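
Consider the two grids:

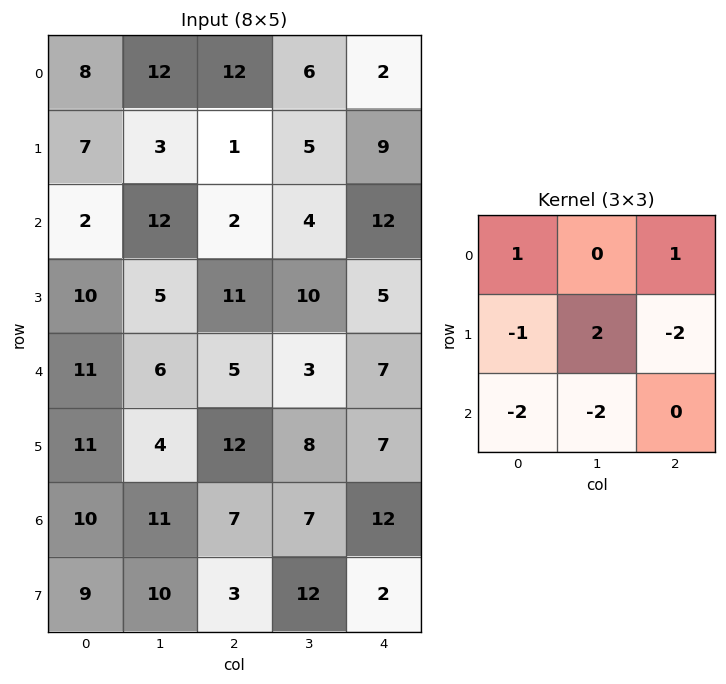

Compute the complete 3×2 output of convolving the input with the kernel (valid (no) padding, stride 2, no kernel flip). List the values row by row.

-11 -7
-52 -3
-53 -26

Output[0,0]: The receptive field on the input at this output position is [8 12 12 / 7 3 1 / 2 12 2]. Elementwise product with the kernel and sum: 8·1 + 12·1 + 7·-1 + 3·2 + 1·-2 + 2·-2 + 12·-2.
Output[0,1]: The receptive field on the input at this output position is [12 6 2 / 1 5 9 / 2 4 12]. Elementwise product with the kernel and sum: 12·1 + 2·1 + 1·-1 + 5·2 + 9·-2 + 2·-2 + 4·-2.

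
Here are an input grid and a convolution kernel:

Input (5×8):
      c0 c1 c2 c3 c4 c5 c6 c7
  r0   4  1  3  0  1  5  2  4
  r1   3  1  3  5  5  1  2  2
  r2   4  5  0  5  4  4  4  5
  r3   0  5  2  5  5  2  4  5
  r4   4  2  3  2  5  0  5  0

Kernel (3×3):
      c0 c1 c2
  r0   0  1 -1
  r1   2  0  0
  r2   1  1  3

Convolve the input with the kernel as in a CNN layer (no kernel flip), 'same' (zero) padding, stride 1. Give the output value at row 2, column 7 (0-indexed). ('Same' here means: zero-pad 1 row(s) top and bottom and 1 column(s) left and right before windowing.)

The receptive field on the zero-padded input at this output position is [2 2 0 / 4 5 0 / 4 5 0]. Elementwise product with the kernel and sum: 2·1 + 0·-1 + 4·2 + 4·1 + 5·1 + 0·3.

19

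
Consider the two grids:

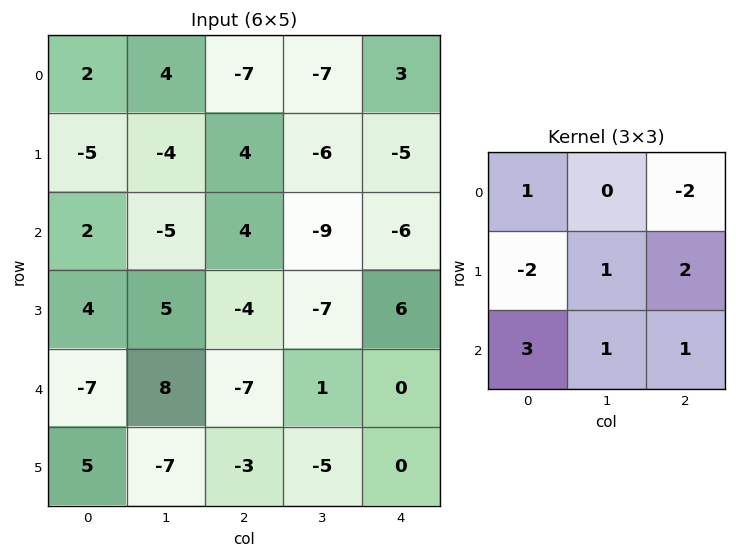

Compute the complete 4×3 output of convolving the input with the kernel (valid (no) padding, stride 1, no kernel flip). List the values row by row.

Output[0,0]: The receptive field on the input at this output position is [2 4 -7 / -5 -4 4 / 2 -5 4]. Elementwise product with the kernel and sum: 2·1 + -7·-2 + -5·-2 + -4·1 + 4·2 + 2·3 + -5·1 + 4·1.
Output[0,1]: The receptive field on the input at this output position is [4 -7 -7 / -4 4 -6 / -5 4 -9]. Elementwise product with the kernel and sum: 4·1 + -7·-2 + -4·-2 + 4·1 + -6·2 + -5·3 + 4·1 + -9·1.

35 -2 -40
-1 8 -28
-37 3 9
25 -31 -15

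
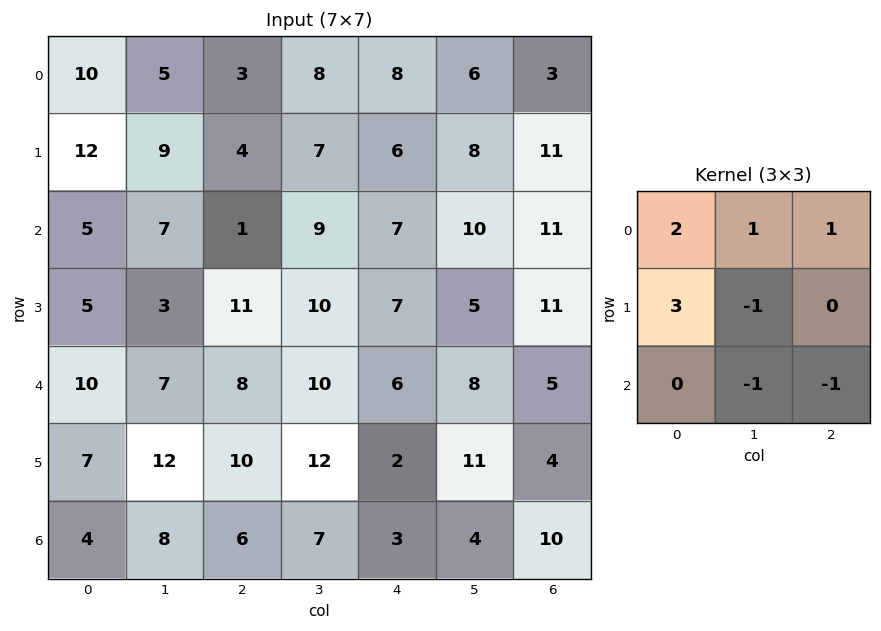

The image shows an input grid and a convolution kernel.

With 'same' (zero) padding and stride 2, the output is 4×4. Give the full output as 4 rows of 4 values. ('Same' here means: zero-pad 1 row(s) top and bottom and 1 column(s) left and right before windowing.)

-31 1 2 4
8 28 36 35
-21 18 43 36
15 64 55 28

Output[0,0]: The receptive field on the zero-padded input at this output position is [0 0 0 / 0 10 5 / 0 12 9]. Elementwise product with the kernel and sum: 0·2 + 0·1 + 0·1 + 0·3 + 10·-1 + 12·-1 + 9·-1.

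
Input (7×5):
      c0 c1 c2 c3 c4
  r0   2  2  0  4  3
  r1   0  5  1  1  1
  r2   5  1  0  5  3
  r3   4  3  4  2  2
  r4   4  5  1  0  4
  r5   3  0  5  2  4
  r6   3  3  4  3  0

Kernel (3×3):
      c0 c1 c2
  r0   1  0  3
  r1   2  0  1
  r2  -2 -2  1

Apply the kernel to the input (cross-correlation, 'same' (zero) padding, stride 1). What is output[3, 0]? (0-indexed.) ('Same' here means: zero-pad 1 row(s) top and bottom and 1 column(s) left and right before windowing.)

The receptive field on the zero-padded input at this output position is [0 5 1 / 0 4 3 / 0 4 5]. Elementwise product with the kernel and sum: 0·1 + 1·3 + 0·2 + 3·1 + 0·-2 + 4·-2 + 5·1.

3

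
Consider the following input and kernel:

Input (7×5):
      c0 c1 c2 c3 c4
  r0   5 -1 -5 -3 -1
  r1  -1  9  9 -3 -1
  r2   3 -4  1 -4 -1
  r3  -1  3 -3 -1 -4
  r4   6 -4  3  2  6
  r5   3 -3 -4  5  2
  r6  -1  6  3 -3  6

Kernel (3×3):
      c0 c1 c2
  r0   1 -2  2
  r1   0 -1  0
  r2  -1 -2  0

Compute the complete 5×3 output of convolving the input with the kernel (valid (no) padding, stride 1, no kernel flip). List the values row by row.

Output[0,0]: The receptive field on the input at this output position is [5 -1 -5 / -1 9 9 / 3 -4 1]. Elementwise product with the kernel and sum: 5·1 + -1·-2 + -5·2 + 9·-1 + 3·-1 + -4·-2.
Output[0,1]: The receptive field on the input at this output position is [-1 -5 -3 / 9 9 -3 / -4 1 -4]. Elementwise product with the kernel and sum: -1·1 + -5·-2 + -3·2 + 9·-1 + -4·-1 + 1·-2.

-7 -4 9
-2 -13 22
12 -13 1
-6 15 -17
12 -14 9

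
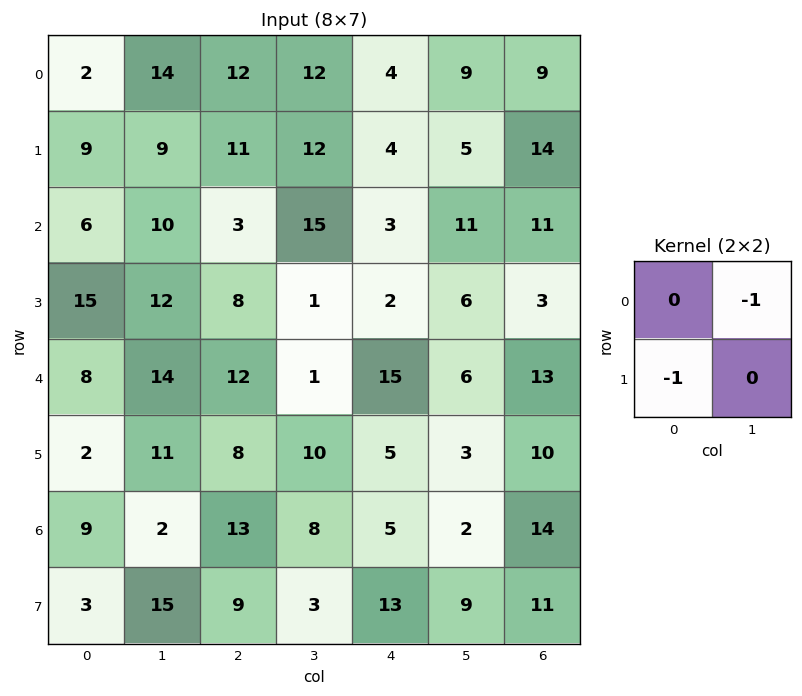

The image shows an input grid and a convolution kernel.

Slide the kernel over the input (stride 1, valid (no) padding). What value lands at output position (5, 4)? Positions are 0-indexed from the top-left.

The receptive field on the input at this output position is [5 3 / 5 2]. Elementwise product with the kernel and sum: 3·-1 + 5·-1.

-8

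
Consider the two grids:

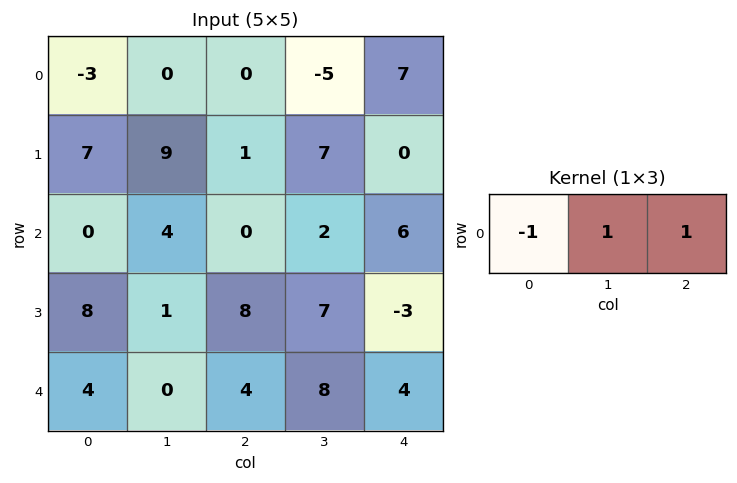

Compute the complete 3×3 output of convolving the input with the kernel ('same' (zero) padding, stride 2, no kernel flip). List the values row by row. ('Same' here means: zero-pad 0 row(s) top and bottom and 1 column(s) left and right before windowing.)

Output[0,0]: The receptive field on the zero-padded input at this output position is [0 -3 0]. Elementwise product with the kernel and sum: 0·-1 + -3·1 + 0·1.

-3 -5 12
4 -2 4
4 12 -4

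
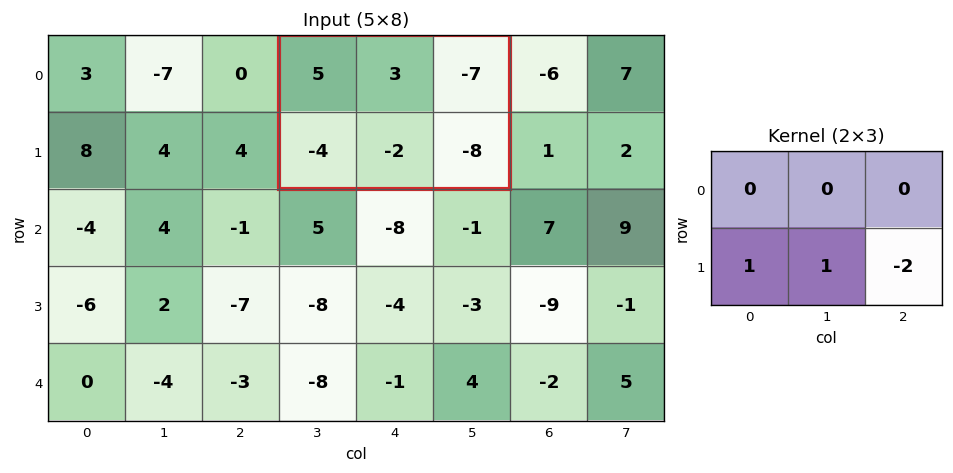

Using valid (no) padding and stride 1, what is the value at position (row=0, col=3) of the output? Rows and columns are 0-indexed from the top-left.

The receptive field on the input at this output position is [5 3 -7 / -4 -2 -8]. Elementwise product with the kernel and sum: -4·1 + -2·1 + -8·-2.

10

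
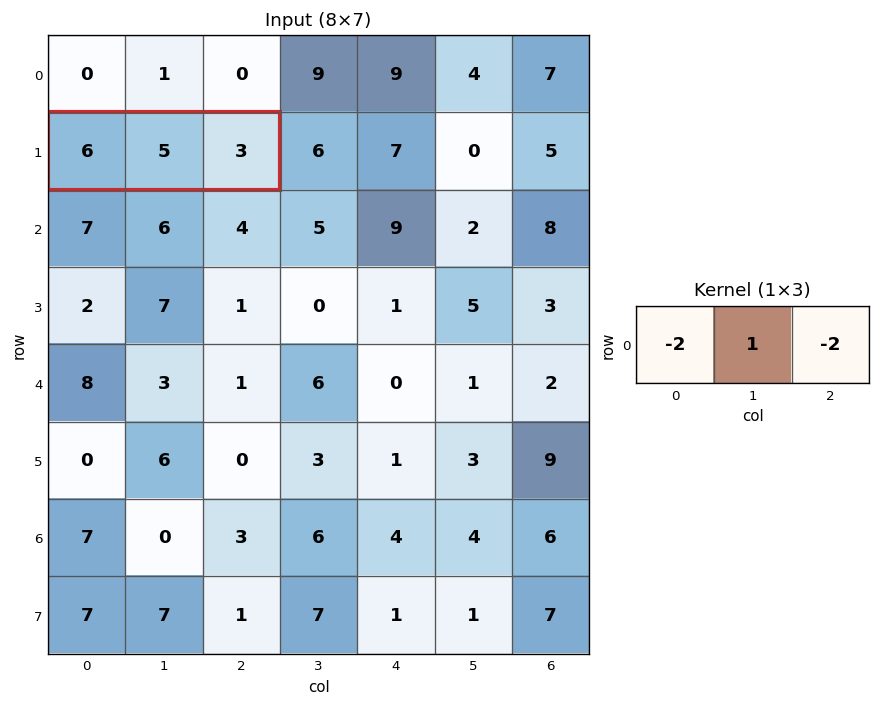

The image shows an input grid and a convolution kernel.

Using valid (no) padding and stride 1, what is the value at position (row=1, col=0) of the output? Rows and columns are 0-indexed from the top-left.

The receptive field on the input at this output position is [6 5 3]. Elementwise product with the kernel and sum: 6·-2 + 5·1 + 3·-2.

-13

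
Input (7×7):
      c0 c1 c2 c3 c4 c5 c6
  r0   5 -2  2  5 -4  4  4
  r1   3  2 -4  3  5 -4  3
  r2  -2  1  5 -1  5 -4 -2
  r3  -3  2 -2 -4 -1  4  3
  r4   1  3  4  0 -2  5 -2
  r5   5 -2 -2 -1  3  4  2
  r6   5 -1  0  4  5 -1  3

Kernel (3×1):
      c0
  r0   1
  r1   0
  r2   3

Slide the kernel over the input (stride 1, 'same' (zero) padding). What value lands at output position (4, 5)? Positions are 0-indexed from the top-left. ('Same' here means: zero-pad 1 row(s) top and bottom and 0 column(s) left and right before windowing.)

The receptive field on the zero-padded input at this output position is [4 / 5 / 4]. Elementwise product with the kernel and sum: 4·1 + 4·3.

16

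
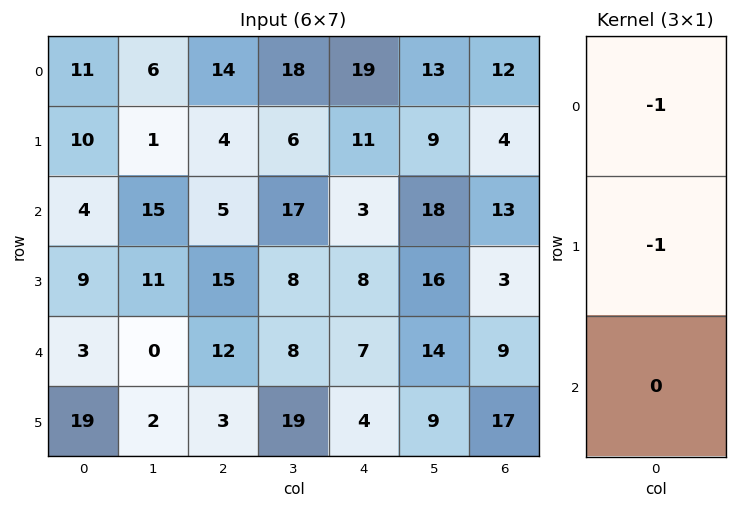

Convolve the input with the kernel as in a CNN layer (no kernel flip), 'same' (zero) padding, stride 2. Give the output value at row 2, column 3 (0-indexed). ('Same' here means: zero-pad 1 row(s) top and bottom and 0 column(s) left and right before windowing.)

-12

The receptive field on the zero-padded input at this output position is [3 / 9 / 17]. Elementwise product with the kernel and sum: 3·-1 + 9·-1.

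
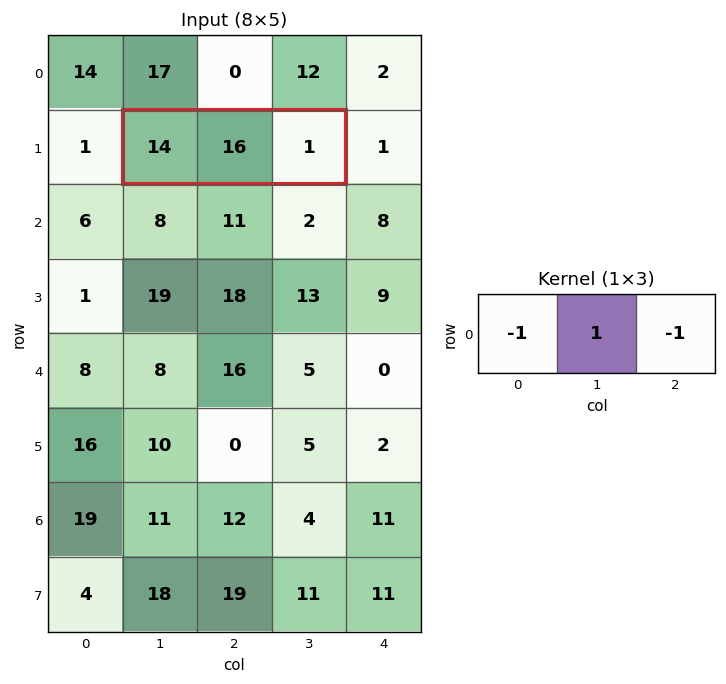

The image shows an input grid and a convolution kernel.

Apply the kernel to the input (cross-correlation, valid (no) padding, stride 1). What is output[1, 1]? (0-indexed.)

1

The receptive field on the input at this output position is [14 16 1]. Elementwise product with the kernel and sum: 14·-1 + 16·1 + 1·-1.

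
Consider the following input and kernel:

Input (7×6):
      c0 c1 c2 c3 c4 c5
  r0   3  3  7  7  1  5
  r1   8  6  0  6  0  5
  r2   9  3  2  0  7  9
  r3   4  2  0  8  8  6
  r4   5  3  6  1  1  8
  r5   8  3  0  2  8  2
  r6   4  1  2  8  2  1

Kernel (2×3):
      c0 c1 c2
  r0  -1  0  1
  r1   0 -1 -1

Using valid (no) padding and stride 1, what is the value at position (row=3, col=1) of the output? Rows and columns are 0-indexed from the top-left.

-1

The receptive field on the input at this output position is [2 0 8 / 3 6 1]. Elementwise product with the kernel and sum: 2·-1 + 8·1 + 6·-1 + 1·-1.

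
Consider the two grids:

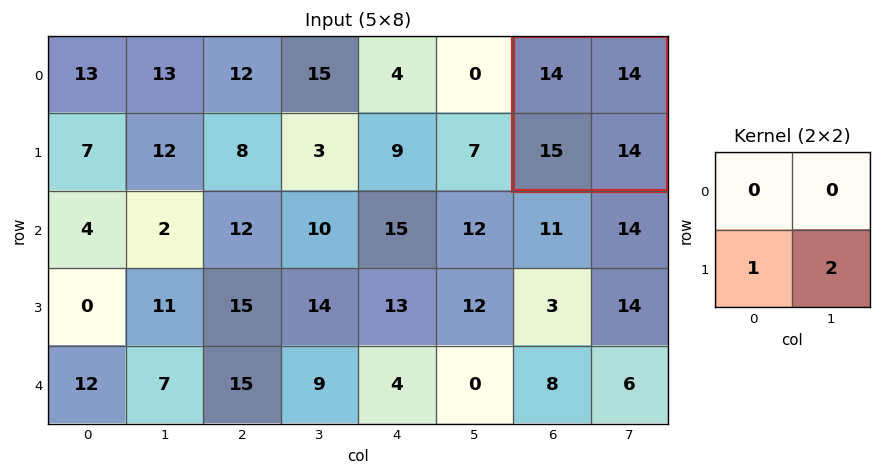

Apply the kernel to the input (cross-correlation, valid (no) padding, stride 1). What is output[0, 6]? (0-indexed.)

43

The receptive field on the input at this output position is [14 14 / 15 14]. Elementwise product with the kernel and sum: 15·1 + 14·2.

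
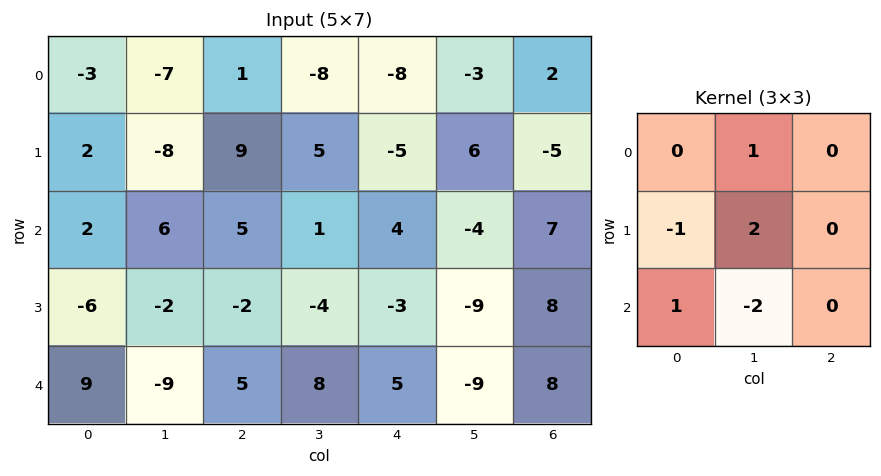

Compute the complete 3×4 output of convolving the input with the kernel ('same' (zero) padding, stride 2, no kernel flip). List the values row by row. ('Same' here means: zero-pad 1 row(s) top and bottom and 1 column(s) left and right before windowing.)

Output[0,0]: The receptive field on the zero-padded input at this output position is [0 0 0 / 0 -3 -7 / 0 2 -8]. Elementwise product with the kernel and sum: 0·1 + 0·-1 + -3·2 + 0·1 + 2·-2.
Output[0,1]: The receptive field on the zero-padded input at this output position is [0 0 0 / -7 1 -8 / -8 9 5]. Elementwise product with the kernel and sum: 0·1 + -7·-1 + 1·2 + -8·1 + 9·-2.

-10 -17 7 23
18 15 4 -12
12 17 -1 33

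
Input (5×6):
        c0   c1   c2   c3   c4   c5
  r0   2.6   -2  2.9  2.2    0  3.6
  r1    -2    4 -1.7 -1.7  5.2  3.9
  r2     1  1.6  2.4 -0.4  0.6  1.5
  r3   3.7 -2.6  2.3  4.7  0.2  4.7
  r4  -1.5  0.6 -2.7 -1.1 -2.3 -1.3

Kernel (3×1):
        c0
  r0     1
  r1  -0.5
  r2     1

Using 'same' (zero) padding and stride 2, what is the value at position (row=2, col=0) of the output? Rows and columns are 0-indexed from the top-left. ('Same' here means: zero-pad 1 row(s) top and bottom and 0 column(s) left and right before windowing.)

4.45

The receptive field on the zero-padded input at this output position is [3.7 / -1.5 / 0]. Elementwise product with the kernel and sum: 3.7·1 + -1.5·-0.5 + 0·1.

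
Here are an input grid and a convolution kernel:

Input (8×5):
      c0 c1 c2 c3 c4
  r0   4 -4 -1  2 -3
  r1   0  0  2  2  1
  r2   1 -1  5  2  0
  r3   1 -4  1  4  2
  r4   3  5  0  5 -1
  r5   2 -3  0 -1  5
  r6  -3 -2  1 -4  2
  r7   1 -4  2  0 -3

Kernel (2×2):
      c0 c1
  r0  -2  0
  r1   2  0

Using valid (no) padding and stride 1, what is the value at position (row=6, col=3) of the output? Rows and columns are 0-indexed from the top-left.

8

The receptive field on the input at this output position is [-4 2 / 0 -3]. Elementwise product with the kernel and sum: -4·-2 + 0·2.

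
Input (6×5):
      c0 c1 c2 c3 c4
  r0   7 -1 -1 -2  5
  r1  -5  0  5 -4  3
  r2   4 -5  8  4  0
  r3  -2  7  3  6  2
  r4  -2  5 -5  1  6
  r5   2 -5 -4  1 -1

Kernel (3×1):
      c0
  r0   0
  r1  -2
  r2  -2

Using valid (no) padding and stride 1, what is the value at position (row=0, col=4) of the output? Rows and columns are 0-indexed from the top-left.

-6

The receptive field on the input at this output position is [5 / 3 / 0]. Elementwise product with the kernel and sum: 3·-2 + 0·-2.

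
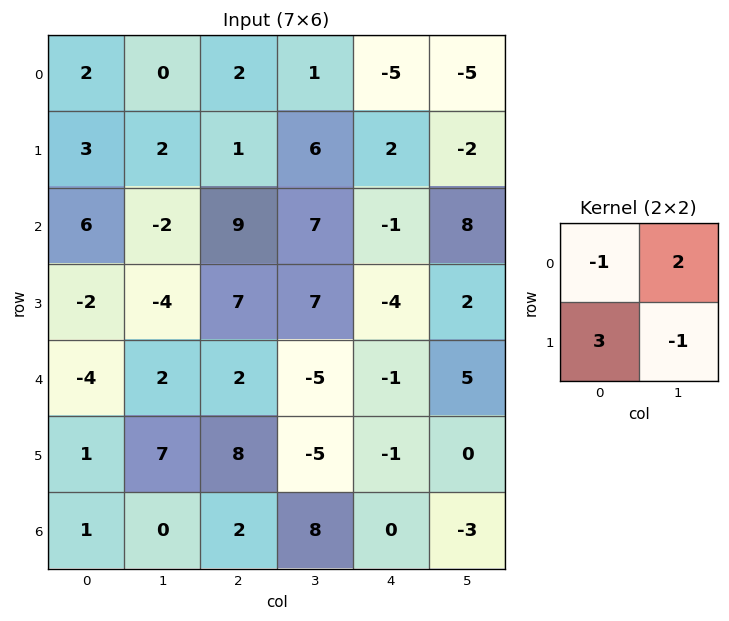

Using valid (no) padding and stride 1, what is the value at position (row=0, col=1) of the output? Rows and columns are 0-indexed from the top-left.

9

The receptive field on the input at this output position is [0 2 / 2 1]. Elementwise product with the kernel and sum: 0·-1 + 2·2 + 2·3 + 1·-1.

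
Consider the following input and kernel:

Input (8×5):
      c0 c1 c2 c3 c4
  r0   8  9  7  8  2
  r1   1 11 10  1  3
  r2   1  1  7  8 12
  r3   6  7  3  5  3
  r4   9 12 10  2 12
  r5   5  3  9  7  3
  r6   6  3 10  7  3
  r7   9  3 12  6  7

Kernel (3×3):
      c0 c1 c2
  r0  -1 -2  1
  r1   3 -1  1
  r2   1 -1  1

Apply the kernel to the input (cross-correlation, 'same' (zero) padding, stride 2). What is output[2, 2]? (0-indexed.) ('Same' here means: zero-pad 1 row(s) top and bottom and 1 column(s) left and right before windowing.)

The receptive field on the zero-padded input at this output position is [5 3 0 / 2 12 0 / 7 3 0]. Elementwise product with the kernel and sum: 5·-1 + 3·-2 + 0·1 + 2·3 + 12·-1 + 0·1 + 7·1 + 3·-1 + 0·1.

-13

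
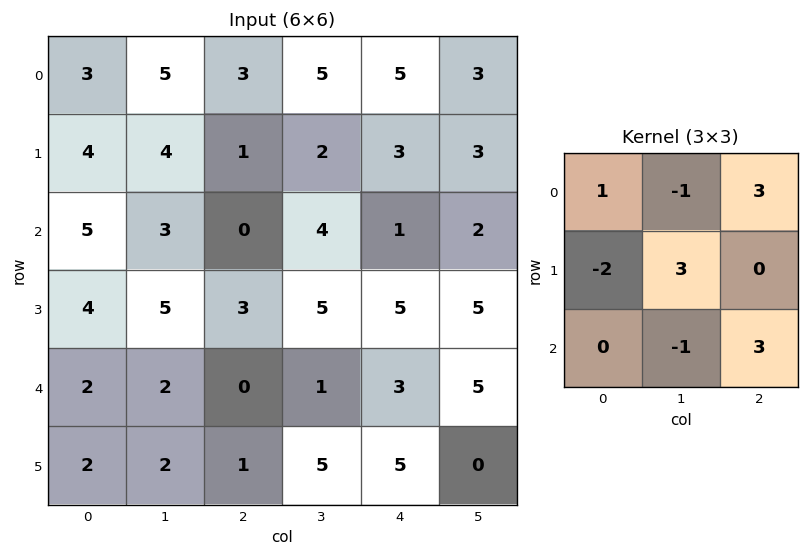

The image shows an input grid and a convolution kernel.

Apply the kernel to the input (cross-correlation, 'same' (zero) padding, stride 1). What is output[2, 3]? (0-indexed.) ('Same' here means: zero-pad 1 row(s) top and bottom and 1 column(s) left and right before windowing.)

30

The receptive field on the zero-padded input at this output position is [1 2 3 / 0 4 1 / 3 5 5]. Elementwise product with the kernel and sum: 1·1 + 2·-1 + 3·3 + 0·-2 + 4·3 + 5·-1 + 5·3.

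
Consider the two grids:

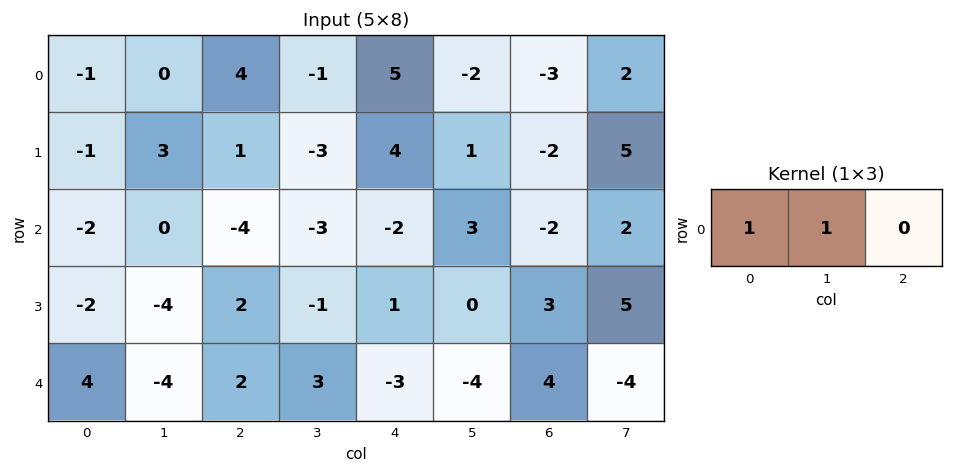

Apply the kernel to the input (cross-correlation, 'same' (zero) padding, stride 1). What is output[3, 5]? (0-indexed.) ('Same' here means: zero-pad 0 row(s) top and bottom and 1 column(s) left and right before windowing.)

The receptive field on the zero-padded input at this output position is [1 0 3]. Elementwise product with the kernel and sum: 1·1 + 0·1.

1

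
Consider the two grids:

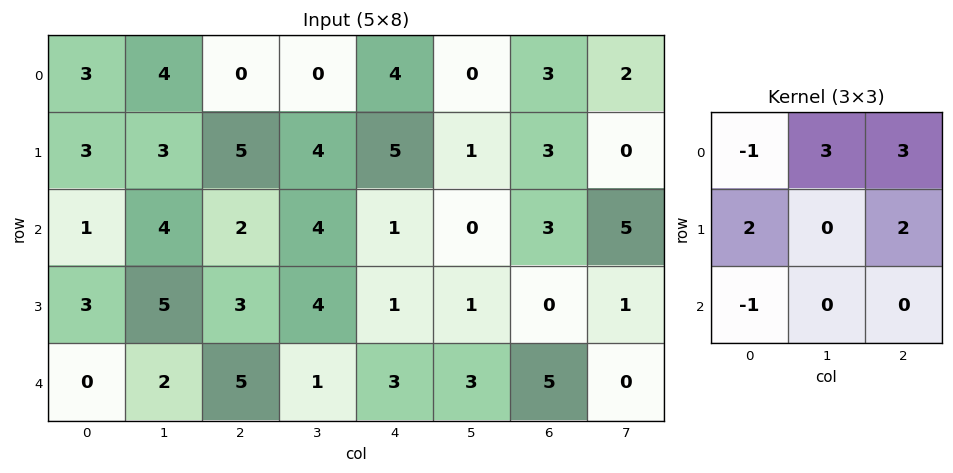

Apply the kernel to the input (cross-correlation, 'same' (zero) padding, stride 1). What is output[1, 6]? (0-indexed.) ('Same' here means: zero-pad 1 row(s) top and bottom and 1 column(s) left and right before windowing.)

17

The receptive field on the zero-padded input at this output position is [0 3 2 / 1 3 0 / 0 3 5]. Elementwise product with the kernel and sum: 0·-1 + 3·3 + 2·3 + 1·2 + 0·2 + 0·-1.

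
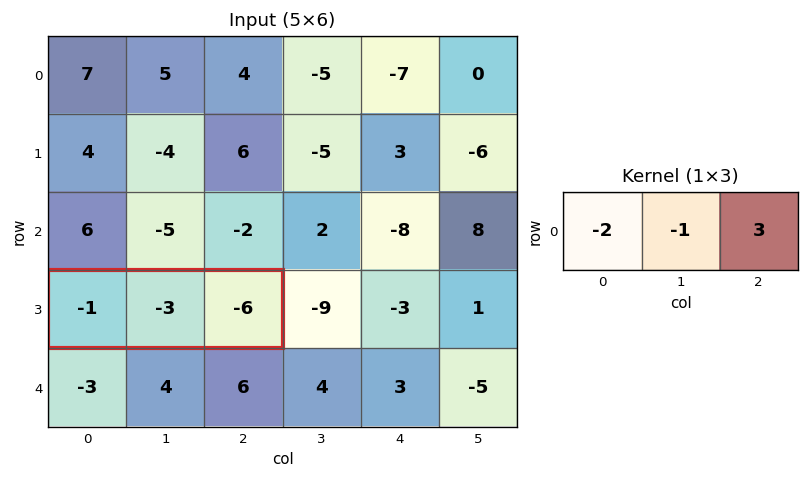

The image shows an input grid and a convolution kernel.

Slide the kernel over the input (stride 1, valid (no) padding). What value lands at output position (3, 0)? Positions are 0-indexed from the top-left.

The receptive field on the input at this output position is [-1 -3 -6]. Elementwise product with the kernel and sum: -1·-2 + -3·-1 + -6·3.

-13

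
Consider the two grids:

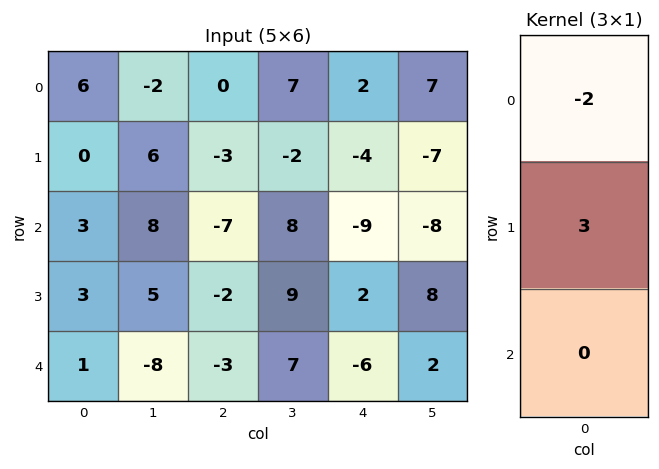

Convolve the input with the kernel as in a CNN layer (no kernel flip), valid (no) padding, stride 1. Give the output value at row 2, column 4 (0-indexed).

24

The receptive field on the input at this output position is [-9 / 2 / -6]. Elementwise product with the kernel and sum: -9·-2 + 2·3.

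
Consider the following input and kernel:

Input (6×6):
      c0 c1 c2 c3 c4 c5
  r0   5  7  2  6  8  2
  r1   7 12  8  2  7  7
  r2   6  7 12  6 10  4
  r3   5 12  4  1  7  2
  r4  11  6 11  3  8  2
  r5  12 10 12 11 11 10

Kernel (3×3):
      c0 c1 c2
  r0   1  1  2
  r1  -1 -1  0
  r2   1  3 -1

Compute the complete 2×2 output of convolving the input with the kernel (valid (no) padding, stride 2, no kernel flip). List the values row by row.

12 34
38 45

Output[0,0]: The receptive field on the input at this output position is [5 7 2 / 7 12 8 / 6 7 12]. Elementwise product with the kernel and sum: 5·1 + 7·1 + 2·2 + 7·-1 + 12·-1 + 6·1 + 7·3 + 12·-1.
Output[0,1]: The receptive field on the input at this output position is [2 6 8 / 8 2 7 / 12 6 10]. Elementwise product with the kernel and sum: 2·1 + 6·1 + 8·2 + 8·-1 + 2·-1 + 12·1 + 6·3 + 10·-1.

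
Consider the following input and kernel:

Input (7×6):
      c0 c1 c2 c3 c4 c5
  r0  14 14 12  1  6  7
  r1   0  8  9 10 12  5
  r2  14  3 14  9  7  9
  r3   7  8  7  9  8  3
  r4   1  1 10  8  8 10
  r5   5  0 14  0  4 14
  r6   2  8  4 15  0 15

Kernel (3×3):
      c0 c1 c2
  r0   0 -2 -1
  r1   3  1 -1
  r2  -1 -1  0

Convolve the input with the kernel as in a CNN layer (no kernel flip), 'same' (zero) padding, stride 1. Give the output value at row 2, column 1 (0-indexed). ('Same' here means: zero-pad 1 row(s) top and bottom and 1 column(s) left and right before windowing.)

-9

The receptive field on the zero-padded input at this output position is [0 8 9 / 14 3 14 / 7 8 7]. Elementwise product with the kernel and sum: 8·-2 + 9·-1 + 14·3 + 3·1 + 14·-1 + 7·-1 + 8·-1.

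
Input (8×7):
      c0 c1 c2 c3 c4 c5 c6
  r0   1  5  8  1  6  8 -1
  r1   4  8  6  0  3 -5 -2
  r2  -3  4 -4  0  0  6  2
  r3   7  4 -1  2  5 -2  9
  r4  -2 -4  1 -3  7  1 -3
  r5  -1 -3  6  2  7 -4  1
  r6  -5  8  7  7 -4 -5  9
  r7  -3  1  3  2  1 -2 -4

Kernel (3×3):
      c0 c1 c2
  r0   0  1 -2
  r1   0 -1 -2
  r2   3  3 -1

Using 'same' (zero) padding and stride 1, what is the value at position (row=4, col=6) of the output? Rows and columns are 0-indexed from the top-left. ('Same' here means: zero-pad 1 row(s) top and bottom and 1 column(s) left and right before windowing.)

3

The receptive field on the zero-padded input at this output position is [-2 9 0 / 1 -3 0 / -4 1 0]. Elementwise product with the kernel and sum: 9·1 + 0·-2 + -3·-1 + 0·-2 + -4·3 + 1·3 + 0·-1.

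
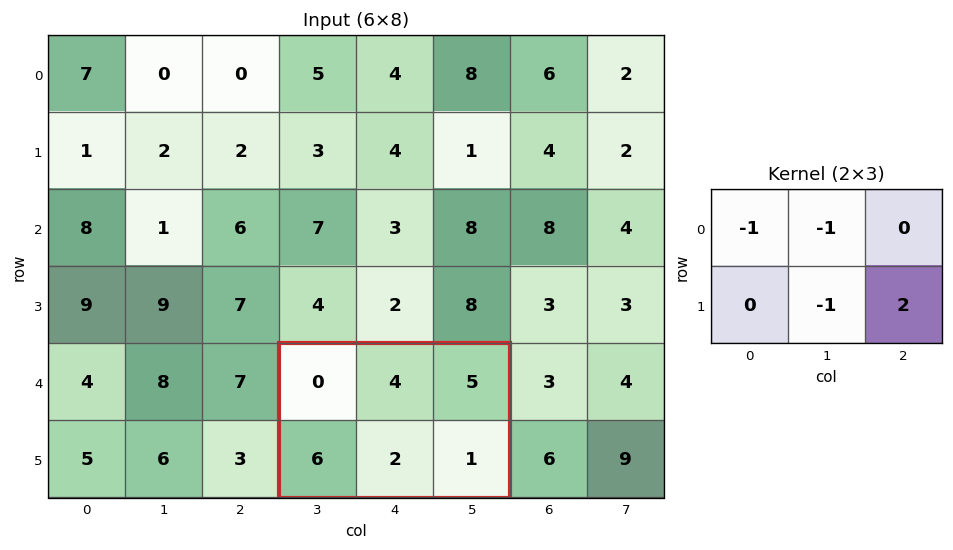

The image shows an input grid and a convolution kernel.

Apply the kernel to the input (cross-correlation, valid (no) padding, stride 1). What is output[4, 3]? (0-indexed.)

The receptive field on the input at this output position is [0 4 5 / 6 2 1]. Elementwise product with the kernel and sum: 0·-1 + 4·-1 + 2·-1 + 1·2.

-4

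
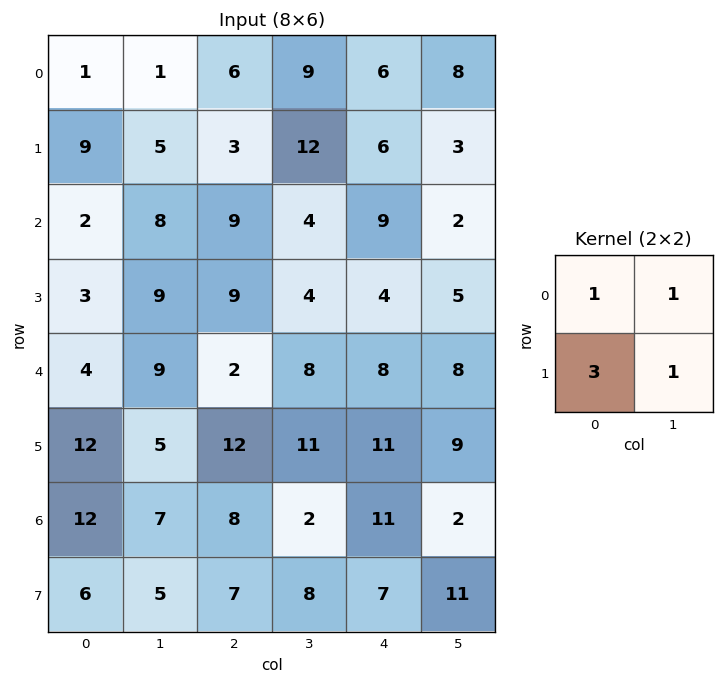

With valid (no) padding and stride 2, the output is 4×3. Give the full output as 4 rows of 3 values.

34 36 35
28 44 28
54 57 58
42 39 45

Output[0,0]: The receptive field on the input at this output position is [1 1 / 9 5]. Elementwise product with the kernel and sum: 1·1 + 1·1 + 9·3 + 5·1.
Output[0,1]: The receptive field on the input at this output position is [6 9 / 3 12]. Elementwise product with the kernel and sum: 6·1 + 9·1 + 3·3 + 12·1.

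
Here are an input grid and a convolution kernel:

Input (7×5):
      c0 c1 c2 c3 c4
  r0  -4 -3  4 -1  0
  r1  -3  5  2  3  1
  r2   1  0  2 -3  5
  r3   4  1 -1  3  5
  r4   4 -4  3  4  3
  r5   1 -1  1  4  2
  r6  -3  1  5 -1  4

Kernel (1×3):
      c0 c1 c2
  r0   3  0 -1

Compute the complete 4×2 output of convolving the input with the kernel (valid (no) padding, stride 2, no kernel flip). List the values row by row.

-16 12
1 1
9 6
-14 11

Output[0,0]: The receptive field on the input at this output position is [-4 -3 4]. Elementwise product with the kernel and sum: -4·3 + 4·-1.
Output[0,1]: The receptive field on the input at this output position is [4 -1 0]. Elementwise product with the kernel and sum: 4·3 + 0·-1.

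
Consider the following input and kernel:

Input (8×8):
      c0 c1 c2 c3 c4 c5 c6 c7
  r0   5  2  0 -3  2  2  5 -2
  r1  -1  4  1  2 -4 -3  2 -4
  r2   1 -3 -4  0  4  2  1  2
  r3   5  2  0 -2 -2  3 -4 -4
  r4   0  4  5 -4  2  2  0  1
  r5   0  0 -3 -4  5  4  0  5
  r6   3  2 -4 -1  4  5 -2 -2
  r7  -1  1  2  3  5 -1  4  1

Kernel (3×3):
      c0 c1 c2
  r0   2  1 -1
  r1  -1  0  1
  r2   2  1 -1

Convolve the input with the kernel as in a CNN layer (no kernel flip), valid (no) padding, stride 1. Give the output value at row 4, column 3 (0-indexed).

The receptive field on the input at this output position is [-4 2 2 / -4 5 4 / -1 4 5]. Elementwise product with the kernel and sum: -4·2 + 2·1 + 2·-1 + -4·-1 + 4·1 + -1·2 + 4·1 + 5·-1.

-3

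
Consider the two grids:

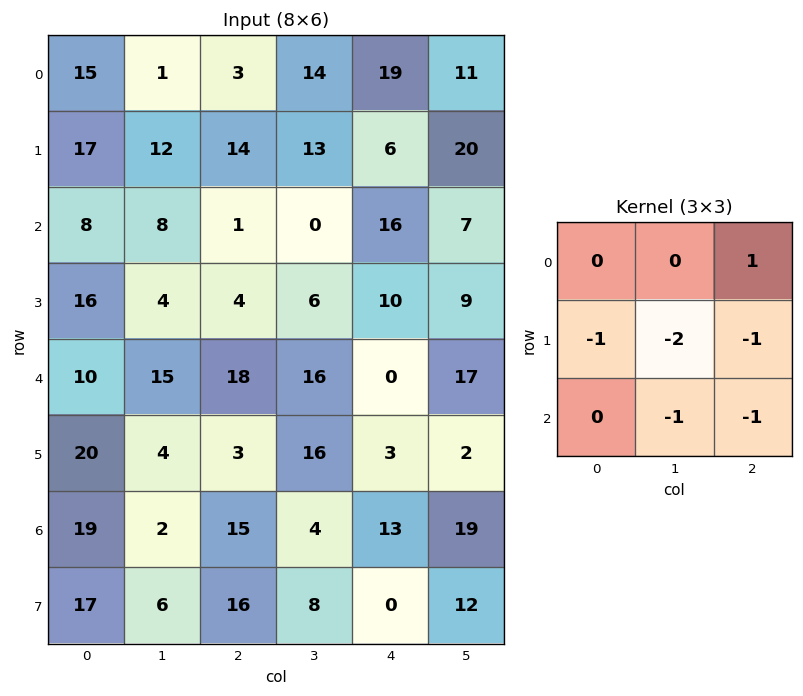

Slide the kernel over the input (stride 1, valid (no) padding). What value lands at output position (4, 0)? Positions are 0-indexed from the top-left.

-30

The receptive field on the input at this output position is [10 15 18 / 20 4 3 / 19 2 15]. Elementwise product with the kernel and sum: 18·1 + 20·-1 + 4·-2 + 3·-1 + 2·-1 + 15·-1.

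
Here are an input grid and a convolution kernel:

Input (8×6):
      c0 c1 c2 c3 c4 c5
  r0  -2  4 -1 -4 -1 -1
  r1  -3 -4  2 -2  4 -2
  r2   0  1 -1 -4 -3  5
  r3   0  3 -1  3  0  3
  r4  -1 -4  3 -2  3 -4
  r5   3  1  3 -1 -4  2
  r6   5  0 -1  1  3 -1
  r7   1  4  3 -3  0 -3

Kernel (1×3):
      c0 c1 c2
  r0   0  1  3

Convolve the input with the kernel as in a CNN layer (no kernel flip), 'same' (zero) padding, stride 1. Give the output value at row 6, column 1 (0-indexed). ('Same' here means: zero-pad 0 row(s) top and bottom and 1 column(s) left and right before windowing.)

-3

The receptive field on the zero-padded input at this output position is [5 0 -1]. Elementwise product with the kernel and sum: 0·1 + -1·3.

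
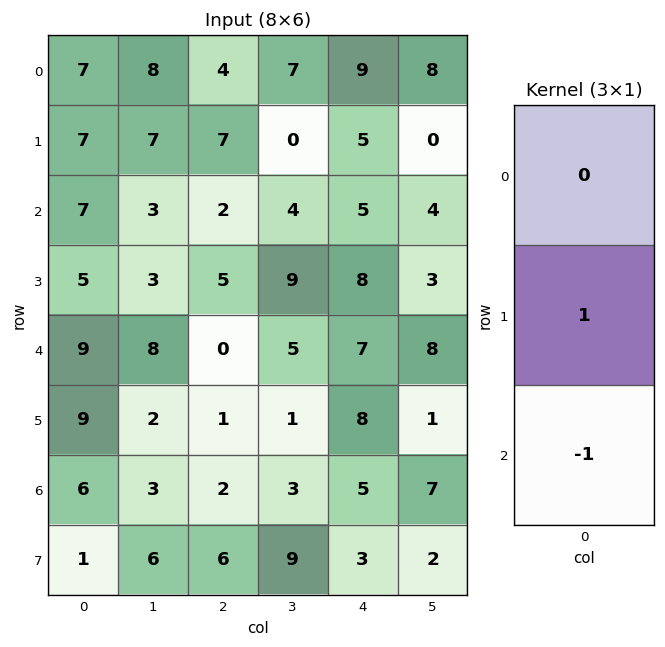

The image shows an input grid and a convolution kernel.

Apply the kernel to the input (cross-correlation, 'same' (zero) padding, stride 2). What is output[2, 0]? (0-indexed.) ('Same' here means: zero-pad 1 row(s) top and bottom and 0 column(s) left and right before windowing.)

The receptive field on the zero-padded input at this output position is [5 / 9 / 9]. Elementwise product with the kernel and sum: 9·1 + 9·-1.

0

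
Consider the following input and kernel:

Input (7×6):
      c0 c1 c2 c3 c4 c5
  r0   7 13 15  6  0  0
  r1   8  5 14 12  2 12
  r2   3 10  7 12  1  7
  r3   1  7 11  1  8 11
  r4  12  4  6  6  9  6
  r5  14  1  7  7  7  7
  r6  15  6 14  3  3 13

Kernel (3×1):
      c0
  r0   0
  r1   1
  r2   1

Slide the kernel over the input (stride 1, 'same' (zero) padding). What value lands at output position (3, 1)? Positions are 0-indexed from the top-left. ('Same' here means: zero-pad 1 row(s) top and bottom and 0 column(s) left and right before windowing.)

The receptive field on the zero-padded input at this output position is [10 / 7 / 4]. Elementwise product with the kernel and sum: 7·1 + 4·1.

11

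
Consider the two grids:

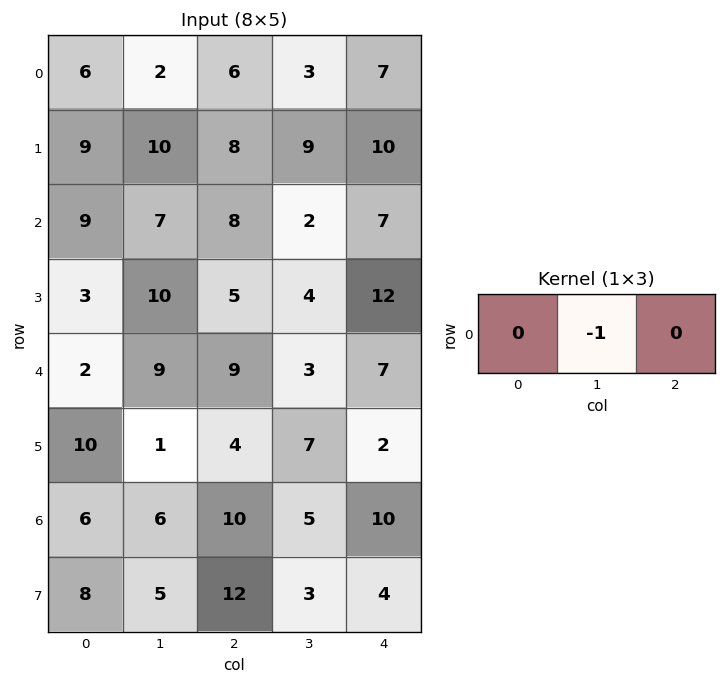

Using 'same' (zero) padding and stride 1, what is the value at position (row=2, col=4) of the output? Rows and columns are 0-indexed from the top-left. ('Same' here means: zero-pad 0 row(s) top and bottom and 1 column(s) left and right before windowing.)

The receptive field on the zero-padded input at this output position is [2 7 0]. Elementwise product with the kernel and sum: 7·-1.

-7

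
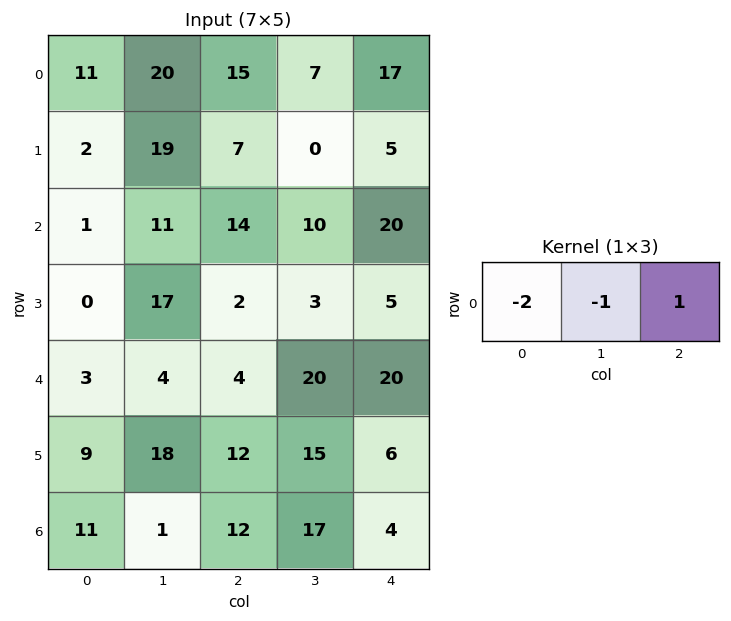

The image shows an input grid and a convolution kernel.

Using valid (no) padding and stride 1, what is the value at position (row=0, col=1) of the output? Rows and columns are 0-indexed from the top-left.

-48

The receptive field on the input at this output position is [20 15 7]. Elementwise product with the kernel and sum: 20·-2 + 15·-1 + 7·1.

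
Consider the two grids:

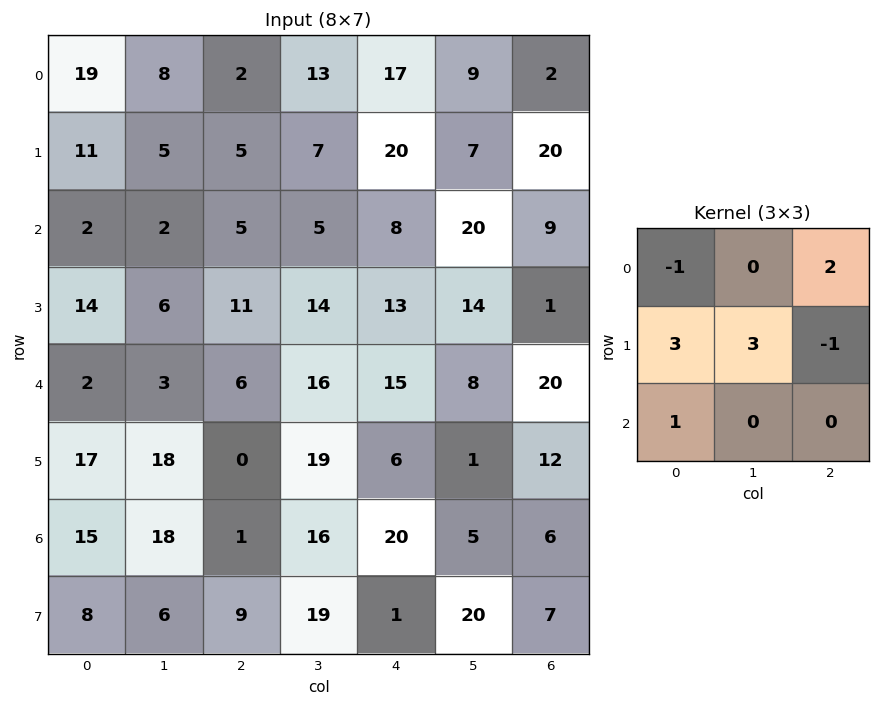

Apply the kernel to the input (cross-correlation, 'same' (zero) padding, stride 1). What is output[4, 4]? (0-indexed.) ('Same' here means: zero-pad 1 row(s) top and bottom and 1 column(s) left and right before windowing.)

118

The receptive field on the zero-padded input at this output position is [14 13 14 / 16 15 8 / 19 6 1]. Elementwise product with the kernel and sum: 14·-1 + 14·2 + 16·3 + 15·3 + 8·-1 + 19·1.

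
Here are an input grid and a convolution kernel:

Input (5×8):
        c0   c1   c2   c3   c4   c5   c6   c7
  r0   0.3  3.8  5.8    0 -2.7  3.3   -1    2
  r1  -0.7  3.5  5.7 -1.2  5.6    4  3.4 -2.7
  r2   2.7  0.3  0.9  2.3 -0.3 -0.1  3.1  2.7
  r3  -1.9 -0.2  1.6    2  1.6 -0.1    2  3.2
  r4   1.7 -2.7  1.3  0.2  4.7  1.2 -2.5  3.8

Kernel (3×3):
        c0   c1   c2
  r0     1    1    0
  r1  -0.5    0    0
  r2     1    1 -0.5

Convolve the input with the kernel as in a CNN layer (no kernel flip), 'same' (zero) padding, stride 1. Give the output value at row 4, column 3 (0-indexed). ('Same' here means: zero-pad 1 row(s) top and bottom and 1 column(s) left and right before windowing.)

2.95

The receptive field on the zero-padded input at this output position is [1.6 2 1.6 / 1.3 0.2 4.7 / 0 0 0]. Elementwise product with the kernel and sum: 1.6·1 + 2·1 + 1.3·-0.5 + 0·1 + 0·1 + 0·-0.5.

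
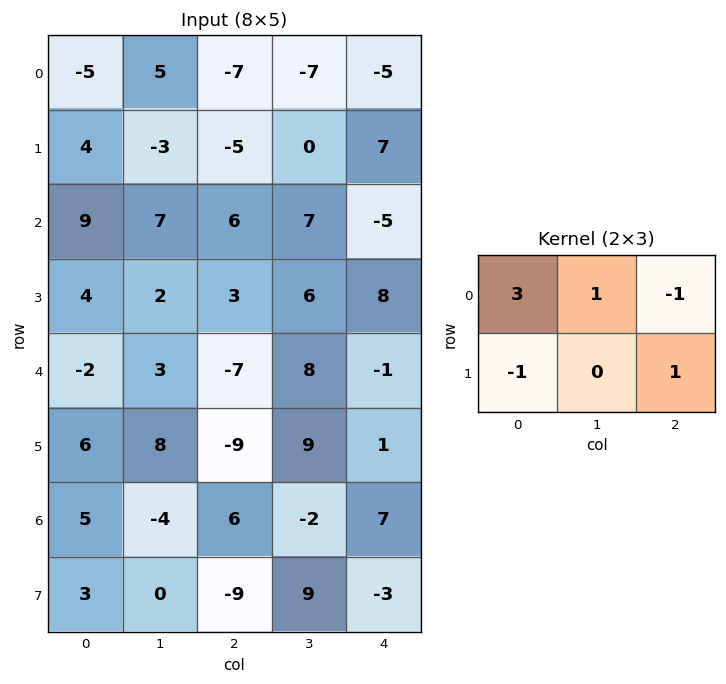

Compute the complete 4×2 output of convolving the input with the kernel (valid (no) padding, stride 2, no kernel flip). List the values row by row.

-12 -11
27 35
-11 -2
-7 15

Output[0,0]: The receptive field on the input at this output position is [-5 5 -7 / 4 -3 -5]. Elementwise product with the kernel and sum: -5·3 + 5·1 + -7·-1 + 4·-1 + -5·1.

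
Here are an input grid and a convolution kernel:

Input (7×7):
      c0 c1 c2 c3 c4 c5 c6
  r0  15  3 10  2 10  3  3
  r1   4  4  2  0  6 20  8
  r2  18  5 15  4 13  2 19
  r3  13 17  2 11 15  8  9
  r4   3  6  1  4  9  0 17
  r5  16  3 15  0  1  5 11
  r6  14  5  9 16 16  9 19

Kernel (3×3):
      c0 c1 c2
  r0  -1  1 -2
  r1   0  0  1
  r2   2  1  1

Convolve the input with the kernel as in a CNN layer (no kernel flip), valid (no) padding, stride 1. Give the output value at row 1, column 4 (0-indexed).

64

The receptive field on the input at this output position is [6 20 8 / 13 2 19 / 15 8 9]. Elementwise product with the kernel and sum: 6·-1 + 20·1 + 8·-2 + 19·1 + 15·2 + 8·1 + 9·1.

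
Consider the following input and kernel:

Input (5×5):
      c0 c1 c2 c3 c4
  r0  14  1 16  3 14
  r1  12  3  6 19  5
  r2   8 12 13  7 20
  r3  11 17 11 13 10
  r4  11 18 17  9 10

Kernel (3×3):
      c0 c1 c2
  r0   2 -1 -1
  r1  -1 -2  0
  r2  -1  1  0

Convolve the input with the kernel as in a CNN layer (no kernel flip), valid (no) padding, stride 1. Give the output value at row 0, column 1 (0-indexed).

-31

The receptive field on the input at this output position is [1 16 3 / 3 6 19 / 12 13 7]. Elementwise product with the kernel and sum: 1·2 + 16·-1 + 3·-1 + 3·-1 + 6·-2 + 12·-1 + 13·1.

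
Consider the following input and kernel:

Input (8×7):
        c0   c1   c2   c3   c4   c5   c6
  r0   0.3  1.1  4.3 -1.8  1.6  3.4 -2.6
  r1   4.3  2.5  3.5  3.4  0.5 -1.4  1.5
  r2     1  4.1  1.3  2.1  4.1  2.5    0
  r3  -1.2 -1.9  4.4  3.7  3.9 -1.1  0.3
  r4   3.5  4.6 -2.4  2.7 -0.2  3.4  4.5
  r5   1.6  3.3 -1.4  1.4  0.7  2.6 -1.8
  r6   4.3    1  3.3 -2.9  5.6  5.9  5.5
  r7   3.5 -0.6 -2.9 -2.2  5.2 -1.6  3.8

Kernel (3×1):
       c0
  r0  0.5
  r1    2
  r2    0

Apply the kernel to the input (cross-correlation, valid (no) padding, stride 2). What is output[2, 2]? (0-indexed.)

The receptive field on the input at this output position is [-0.2 / 0.7 / 5.6]. Elementwise product with the kernel and sum: -0.2·0.5 + 0.7·2.

1.3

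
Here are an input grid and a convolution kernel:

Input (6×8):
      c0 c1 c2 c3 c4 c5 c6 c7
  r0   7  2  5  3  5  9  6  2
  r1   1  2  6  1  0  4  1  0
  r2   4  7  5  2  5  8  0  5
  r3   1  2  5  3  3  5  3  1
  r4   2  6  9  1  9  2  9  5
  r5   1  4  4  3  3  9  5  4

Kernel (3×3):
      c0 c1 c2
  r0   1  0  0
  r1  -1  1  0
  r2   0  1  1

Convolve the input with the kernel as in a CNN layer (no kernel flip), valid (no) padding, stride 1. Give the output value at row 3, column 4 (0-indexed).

10

The receptive field on the input at this output position is [3 5 3 / 9 2 9 / 3 9 5]. Elementwise product with the kernel and sum: 3·1 + 9·-1 + 2·1 + 9·1 + 5·1.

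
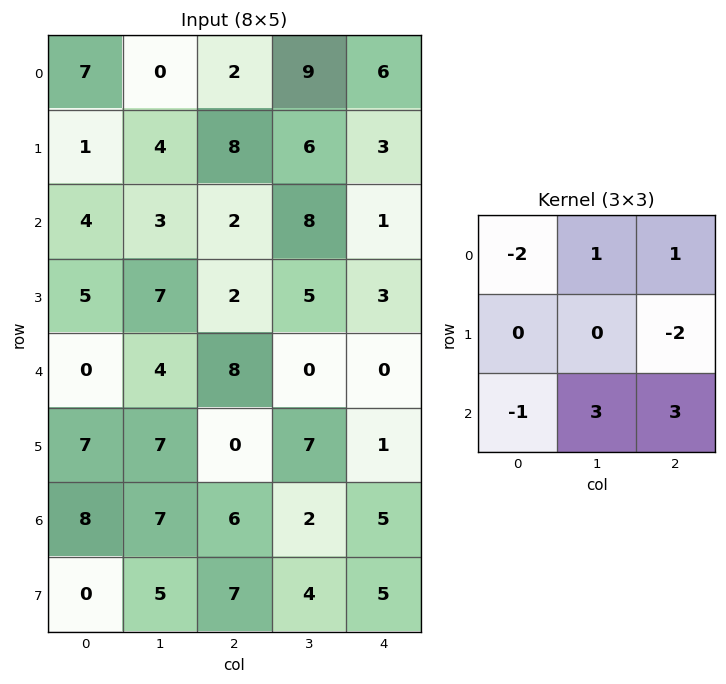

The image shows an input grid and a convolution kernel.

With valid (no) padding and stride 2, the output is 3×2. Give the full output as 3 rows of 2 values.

-17 30
29 -9
43 -3

Output[0,0]: The receptive field on the input at this output position is [7 0 2 / 1 4 8 / 4 3 2]. Elementwise product with the kernel and sum: 7·-2 + 0·1 + 2·1 + 8·-2 + 4·-1 + 3·3 + 2·3.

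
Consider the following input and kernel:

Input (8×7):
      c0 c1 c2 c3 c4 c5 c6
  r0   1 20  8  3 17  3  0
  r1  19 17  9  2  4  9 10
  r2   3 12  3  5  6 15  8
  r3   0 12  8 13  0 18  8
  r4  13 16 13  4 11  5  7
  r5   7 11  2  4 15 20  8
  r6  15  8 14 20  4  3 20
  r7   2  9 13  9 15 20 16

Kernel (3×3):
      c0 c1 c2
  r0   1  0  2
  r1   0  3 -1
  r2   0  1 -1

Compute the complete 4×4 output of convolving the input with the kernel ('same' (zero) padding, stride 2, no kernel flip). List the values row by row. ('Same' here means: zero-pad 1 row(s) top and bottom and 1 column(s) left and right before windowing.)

-15 28 43 10
19 20 5 41
43 71 72 47
52 45 48 96

Output[0,0]: The receptive field on the zero-padded input at this output position is [0 0 0 / 0 1 20 / 0 19 17]. Elementwise product with the kernel and sum: 0·1 + 0·2 + 1·3 + 20·-1 + 19·1 + 17·-1.
Output[0,1]: The receptive field on the zero-padded input at this output position is [0 0 0 / 20 8 3 / 17 9 2]. Elementwise product with the kernel and sum: 0·1 + 0·2 + 8·3 + 3·-1 + 9·1 + 2·-1.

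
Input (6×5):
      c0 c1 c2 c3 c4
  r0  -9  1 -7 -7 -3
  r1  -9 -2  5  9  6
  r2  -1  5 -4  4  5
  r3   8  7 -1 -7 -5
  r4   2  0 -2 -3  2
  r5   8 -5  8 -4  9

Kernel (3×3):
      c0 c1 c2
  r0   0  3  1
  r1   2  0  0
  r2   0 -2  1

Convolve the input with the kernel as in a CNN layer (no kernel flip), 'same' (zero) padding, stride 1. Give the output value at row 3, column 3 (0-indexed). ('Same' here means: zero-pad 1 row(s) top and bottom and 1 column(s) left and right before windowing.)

23

The receptive field on the zero-padded input at this output position is [-4 4 5 / -1 -7 -5 / -2 -3 2]. Elementwise product with the kernel and sum: 4·3 + 5·1 + -1·2 + -3·-2 + 2·1.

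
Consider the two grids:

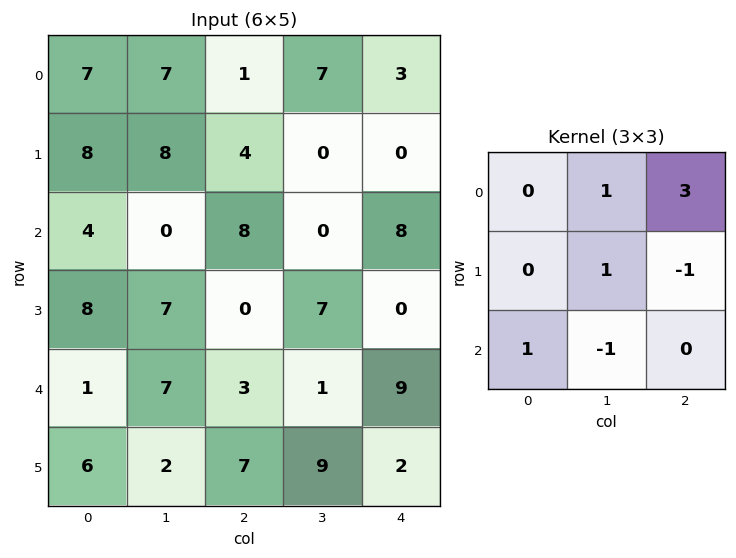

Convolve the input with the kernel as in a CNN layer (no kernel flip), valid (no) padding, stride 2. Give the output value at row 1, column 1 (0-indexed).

33

The receptive field on the input at this output position is [8 0 8 / 0 7 0 / 3 1 9]. Elementwise product with the kernel and sum: 0·1 + 8·3 + 7·1 + 0·-1 + 3·1 + 1·-1.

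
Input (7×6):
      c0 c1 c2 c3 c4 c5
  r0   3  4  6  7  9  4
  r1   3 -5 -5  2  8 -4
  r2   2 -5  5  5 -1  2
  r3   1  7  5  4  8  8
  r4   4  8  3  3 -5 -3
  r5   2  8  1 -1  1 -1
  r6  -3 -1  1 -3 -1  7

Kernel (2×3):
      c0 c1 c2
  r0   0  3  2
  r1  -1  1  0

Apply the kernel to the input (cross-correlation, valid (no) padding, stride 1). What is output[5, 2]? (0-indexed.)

The receptive field on the input at this output position is [1 -1 1 / 1 -3 -1]. Elementwise product with the kernel and sum: -1·3 + 1·2 + 1·-1 + -3·1.

-5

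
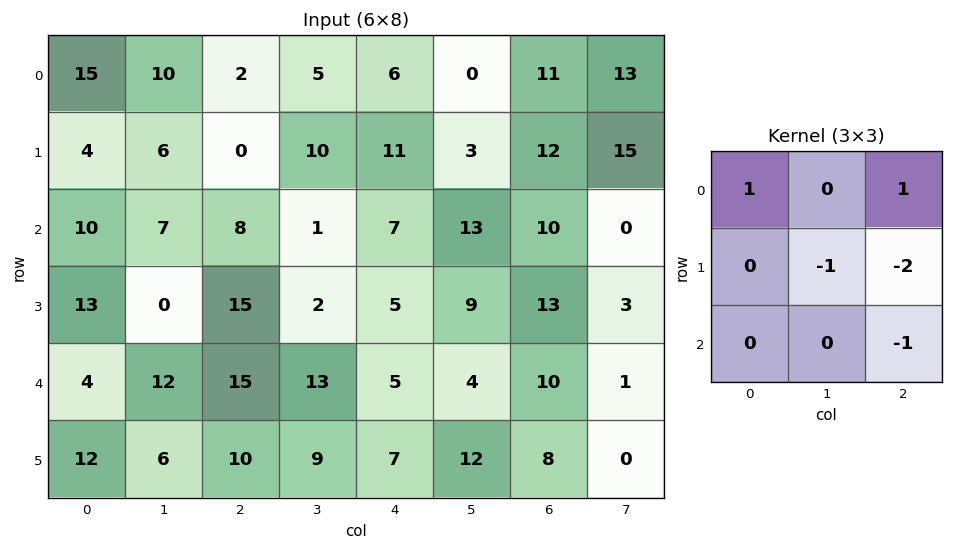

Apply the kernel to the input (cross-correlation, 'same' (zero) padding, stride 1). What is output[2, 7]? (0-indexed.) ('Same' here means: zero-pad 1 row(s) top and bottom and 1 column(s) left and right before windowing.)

The receptive field on the zero-padded input at this output position is [12 15 0 / 10 0 0 / 13 3 0]. Elementwise product with the kernel and sum: 12·1 + 0·1 + 0·-1 + 0·-2 + 0·-1.

12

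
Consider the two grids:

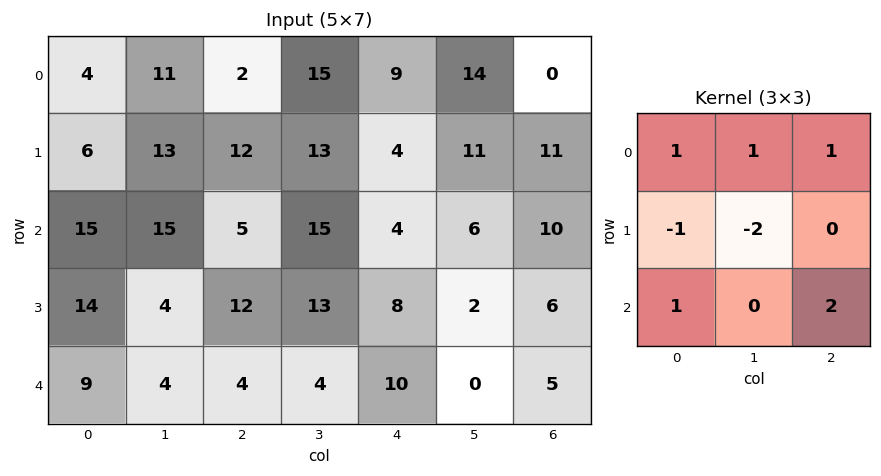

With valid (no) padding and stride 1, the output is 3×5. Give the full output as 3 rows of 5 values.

10 36 1 44 21
24 43 22 22 30
30 19 10 0 28

Output[0,0]: The receptive field on the input at this output position is [4 11 2 / 6 13 12 / 15 15 5]. Elementwise product with the kernel and sum: 4·1 + 11·1 + 2·1 + 6·-1 + 13·-2 + 15·1 + 5·2.
Output[0,1]: The receptive field on the input at this output position is [11 2 15 / 13 12 13 / 15 5 15]. Elementwise product with the kernel and sum: 11·1 + 2·1 + 15·1 + 13·-1 + 12·-2 + 15·1 + 15·2.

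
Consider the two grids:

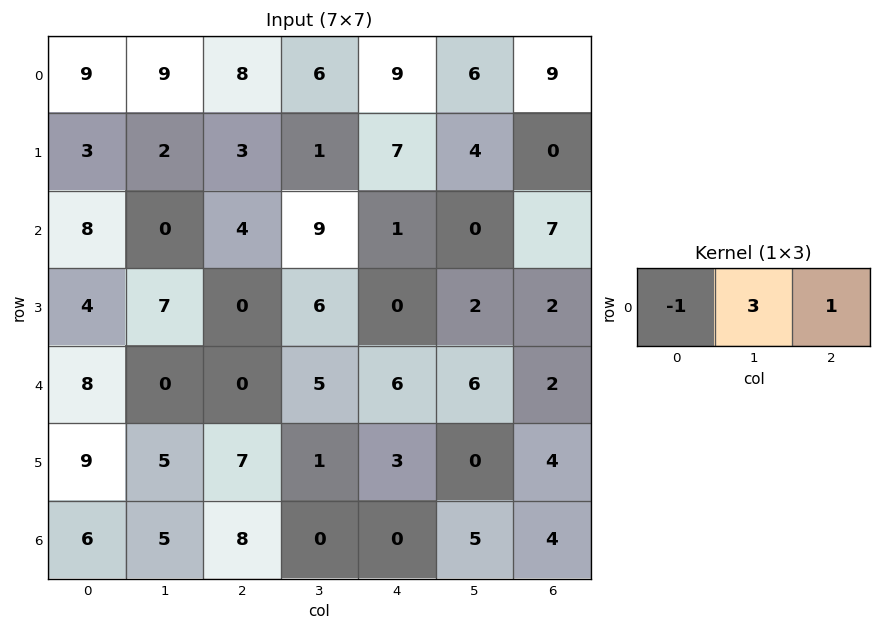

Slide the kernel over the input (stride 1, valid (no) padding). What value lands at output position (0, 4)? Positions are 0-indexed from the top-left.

18

The receptive field on the input at this output position is [9 6 9]. Elementwise product with the kernel and sum: 9·-1 + 6·3 + 9·1.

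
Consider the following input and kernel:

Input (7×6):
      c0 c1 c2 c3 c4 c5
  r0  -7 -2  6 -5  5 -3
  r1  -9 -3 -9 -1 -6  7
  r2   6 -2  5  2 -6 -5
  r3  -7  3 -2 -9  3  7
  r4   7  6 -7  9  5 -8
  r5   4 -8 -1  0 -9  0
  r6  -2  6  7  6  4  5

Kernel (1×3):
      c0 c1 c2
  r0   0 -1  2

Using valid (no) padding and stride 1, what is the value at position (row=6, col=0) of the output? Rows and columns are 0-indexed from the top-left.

The receptive field on the input at this output position is [-2 6 7]. Elementwise product with the kernel and sum: 6·-1 + 7·2.

8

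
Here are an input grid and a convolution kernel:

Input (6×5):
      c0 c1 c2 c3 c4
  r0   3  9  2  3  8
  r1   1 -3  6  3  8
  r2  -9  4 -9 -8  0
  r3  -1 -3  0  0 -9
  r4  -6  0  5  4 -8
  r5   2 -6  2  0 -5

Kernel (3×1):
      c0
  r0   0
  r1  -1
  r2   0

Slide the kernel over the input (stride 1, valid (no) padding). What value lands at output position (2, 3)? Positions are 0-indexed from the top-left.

0

The receptive field on the input at this output position is [-8 / 0 / 4]. Elementwise product with the kernel and sum: 0·-1.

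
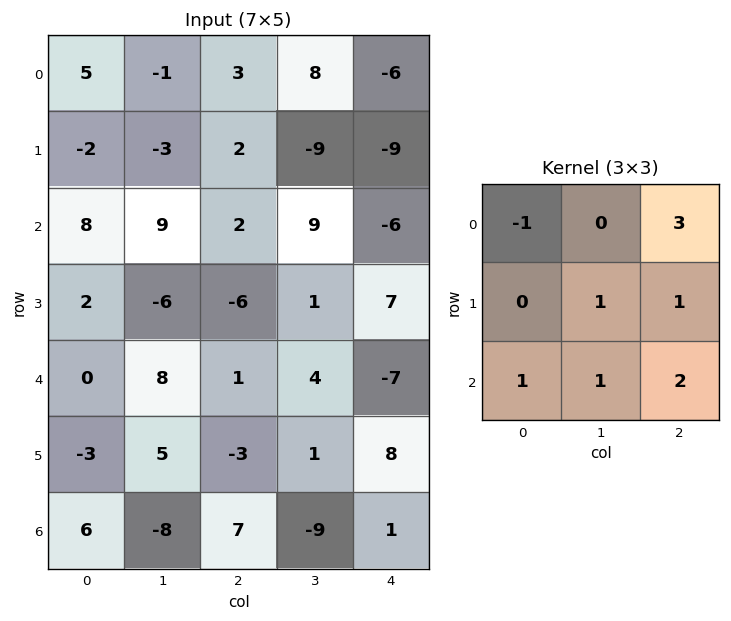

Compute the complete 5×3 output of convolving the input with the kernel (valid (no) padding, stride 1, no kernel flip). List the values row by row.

24 47 -40
3 -23 -17
-4 30 -21
-15 18 38
17 -17 -13

Output[0,0]: The receptive field on the input at this output position is [5 -1 3 / -2 -3 2 / 8 9 2]. Elementwise product with the kernel and sum: 5·-1 + 3·3 + -3·1 + 2·1 + 8·1 + 9·1 + 2·2.
Output[0,1]: The receptive field on the input at this output position is [-1 3 8 / -3 2 -9 / 9 2 9]. Elementwise product with the kernel and sum: -1·-1 + 8·3 + 2·1 + -9·1 + 9·1 + 2·1 + 9·2.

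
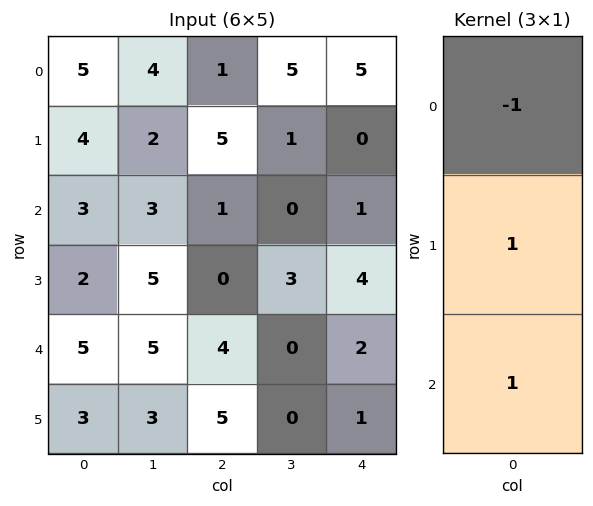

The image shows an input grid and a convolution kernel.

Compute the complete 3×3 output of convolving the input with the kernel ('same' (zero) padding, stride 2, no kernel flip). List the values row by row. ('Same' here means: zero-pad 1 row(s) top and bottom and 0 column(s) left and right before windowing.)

Output[0,0]: The receptive field on the zero-padded input at this output position is [0 / 5 / 4]. Elementwise product with the kernel and sum: 0·-1 + 5·1 + 4·1.

9 6 5
1 -4 5
6 9 -1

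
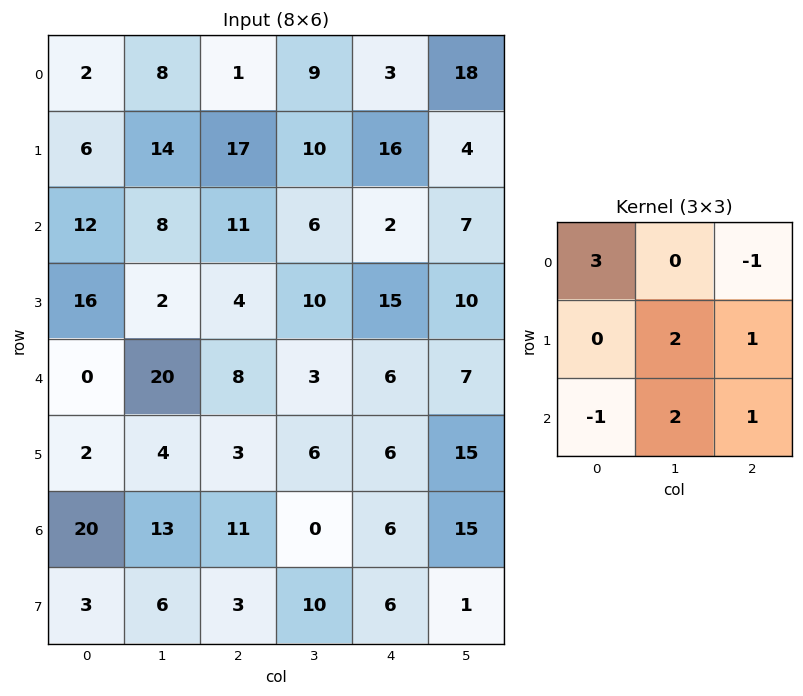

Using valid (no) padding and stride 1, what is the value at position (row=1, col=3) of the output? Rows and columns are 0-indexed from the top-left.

67

The receptive field on the input at this output position is [10 16 4 / 6 2 7 / 10 15 10]. Elementwise product with the kernel and sum: 10·3 + 4·-1 + 2·2 + 7·1 + 10·-1 + 15·2 + 10·1.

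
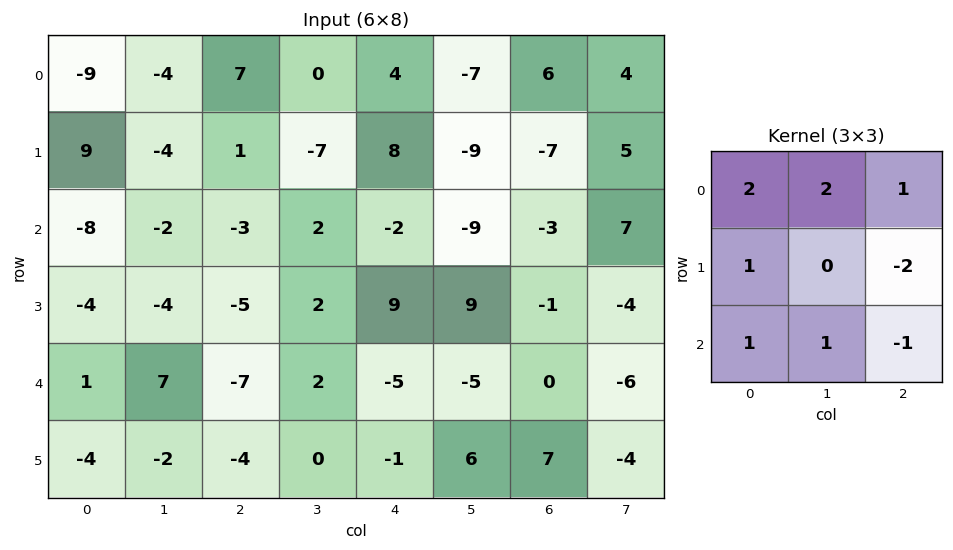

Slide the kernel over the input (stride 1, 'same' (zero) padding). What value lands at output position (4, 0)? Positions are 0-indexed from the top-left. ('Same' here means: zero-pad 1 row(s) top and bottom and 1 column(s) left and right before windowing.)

The receptive field on the zero-padded input at this output position is [0 -4 -4 / 0 1 7 / 0 -4 -2]. Elementwise product with the kernel and sum: 0·2 + -4·2 + -4·1 + 0·1 + 7·-2 + 0·1 + -4·1 + -2·-1.

-28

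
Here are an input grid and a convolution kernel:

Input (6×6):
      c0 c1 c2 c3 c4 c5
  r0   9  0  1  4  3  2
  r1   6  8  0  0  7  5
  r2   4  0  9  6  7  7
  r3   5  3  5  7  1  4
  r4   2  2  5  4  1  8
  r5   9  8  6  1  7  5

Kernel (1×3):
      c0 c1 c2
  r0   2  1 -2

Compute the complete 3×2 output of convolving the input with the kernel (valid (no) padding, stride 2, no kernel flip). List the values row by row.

Output[0,0]: The receptive field on the input at this output position is [9 0 1]. Elementwise product with the kernel and sum: 9·2 + 0·1 + 1·-2.

16 0
-10 10
-4 12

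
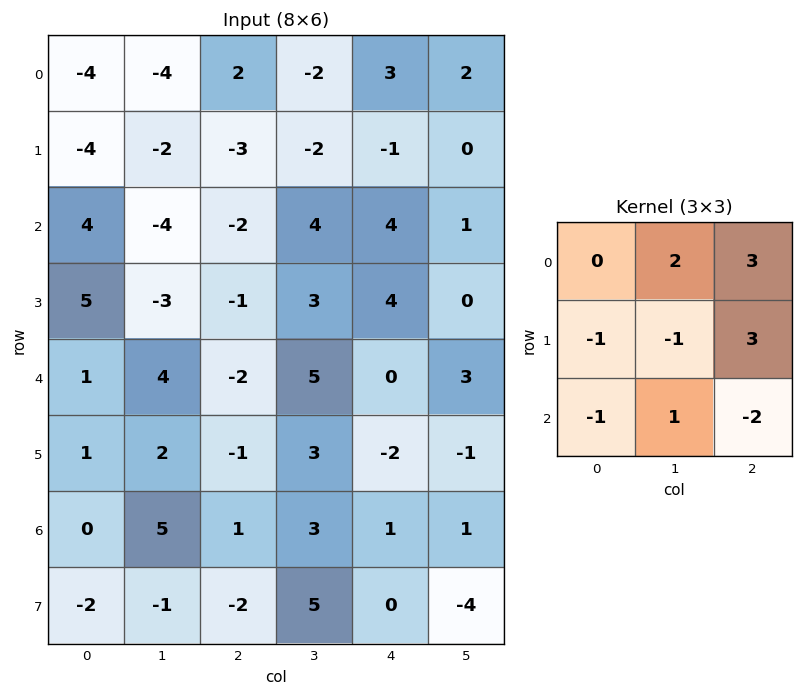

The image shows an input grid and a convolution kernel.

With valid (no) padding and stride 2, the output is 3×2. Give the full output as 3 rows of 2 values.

-9 5
-12 37
-1 2

Output[0,0]: The receptive field on the input at this output position is [-4 -4 2 / -4 -2 -3 / 4 -4 -2]. Elementwise product with the kernel and sum: -4·2 + 2·3 + -4·-1 + -2·-1 + -3·3 + 4·-1 + -4·1 + -2·-2.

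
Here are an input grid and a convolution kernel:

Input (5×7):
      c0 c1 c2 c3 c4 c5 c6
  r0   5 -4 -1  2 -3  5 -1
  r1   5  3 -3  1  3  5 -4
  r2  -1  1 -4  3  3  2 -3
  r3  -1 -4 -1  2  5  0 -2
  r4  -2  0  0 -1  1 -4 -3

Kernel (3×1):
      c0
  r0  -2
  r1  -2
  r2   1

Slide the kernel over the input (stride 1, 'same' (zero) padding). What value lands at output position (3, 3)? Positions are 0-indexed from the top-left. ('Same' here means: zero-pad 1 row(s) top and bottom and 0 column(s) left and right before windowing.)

-11

The receptive field on the zero-padded input at this output position is [3 / 2 / -1]. Elementwise product with the kernel and sum: 3·-2 + 2·-2 + -1·1.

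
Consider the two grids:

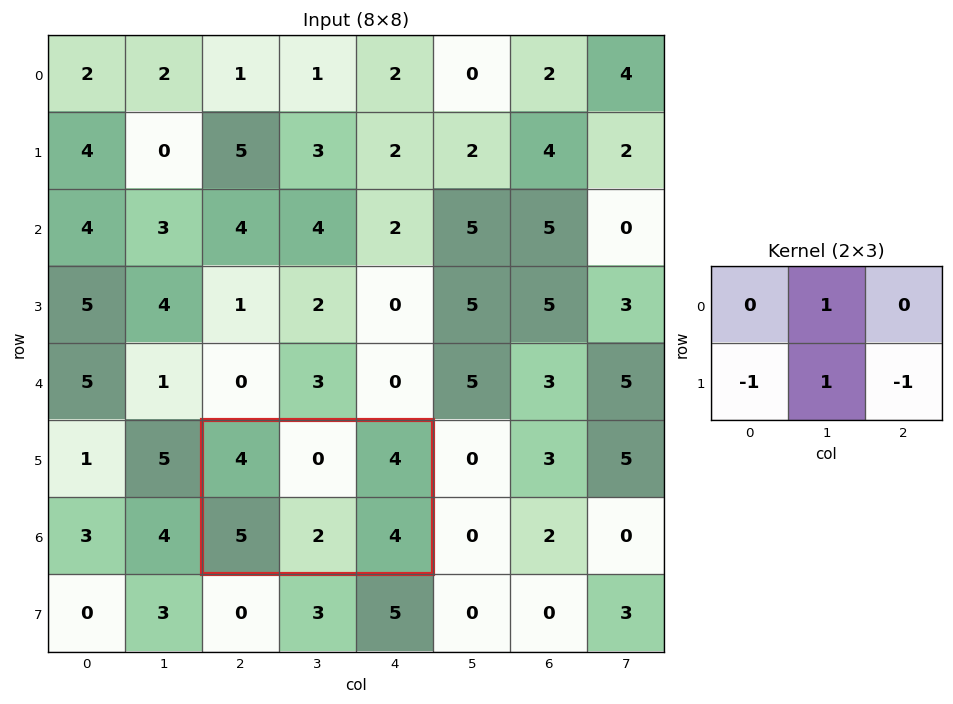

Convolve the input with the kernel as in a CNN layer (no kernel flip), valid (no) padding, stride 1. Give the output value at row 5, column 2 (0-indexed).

The receptive field on the input at this output position is [4 0 4 / 5 2 4]. Elementwise product with the kernel and sum: 0·1 + 5·-1 + 2·1 + 4·-1.

-7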